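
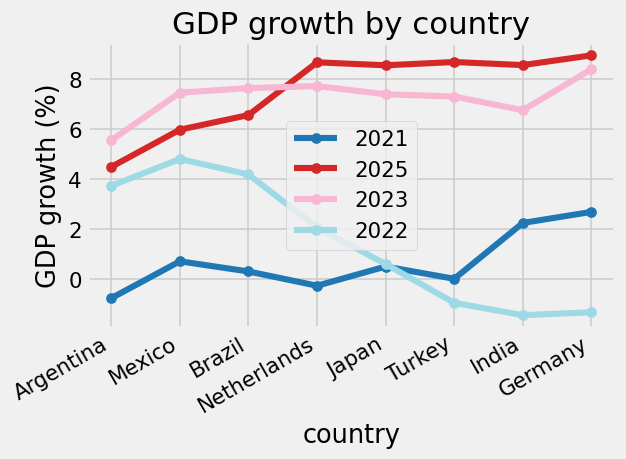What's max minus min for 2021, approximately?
Max Germany ≈ 3, min Argentina ≈ -1; range ≈ 4.

≈ 4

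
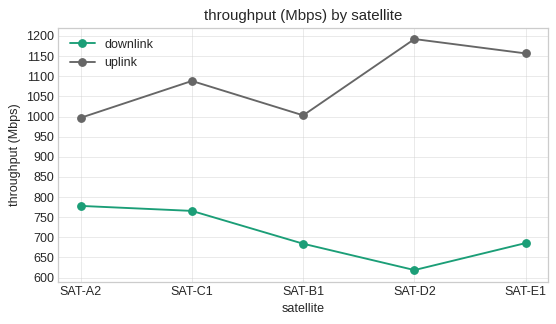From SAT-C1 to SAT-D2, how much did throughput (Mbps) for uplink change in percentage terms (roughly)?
≈ +9.1%

SAT-C1 ≈ 1100, SAT-D2 ≈ 1200; (1200 − 1100) / 1100 ≈ +9.1%.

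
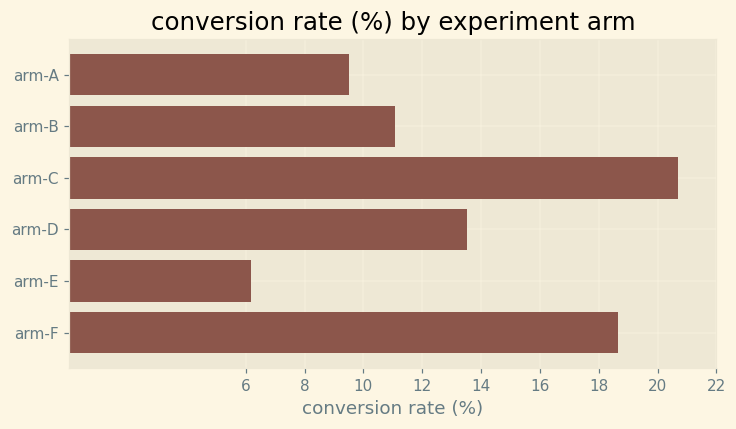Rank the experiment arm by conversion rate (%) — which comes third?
arm-D

Top 4: arm-C ≈ 20, arm-F ≈ 18, arm-D ≈ 14, arm-B ≈ 12.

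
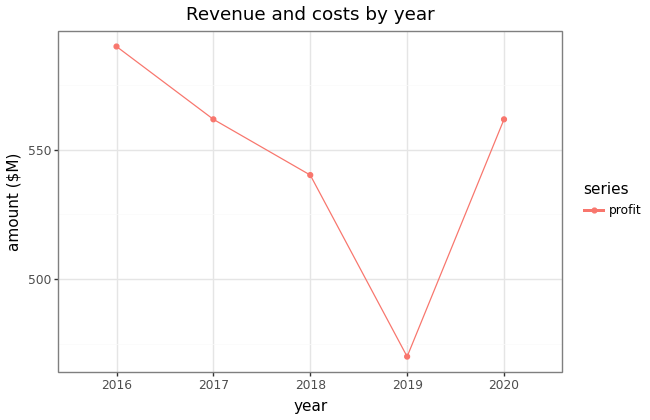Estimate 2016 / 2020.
2016 ≈ 590, 2020 ≈ 560; 590/560 ≈ 1.05.

≈ 1.05×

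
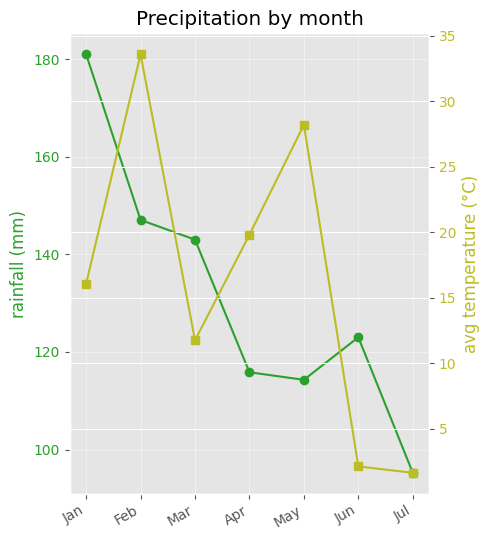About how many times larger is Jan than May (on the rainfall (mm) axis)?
Jan ≈ 180, May ≈ 110; 180/110 ≈ 1.64.

≈ 1.64×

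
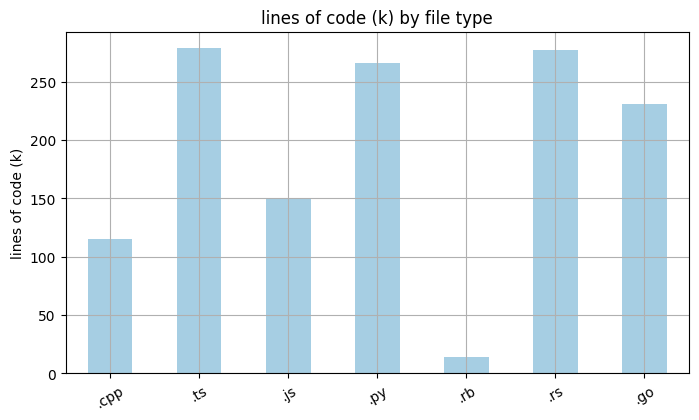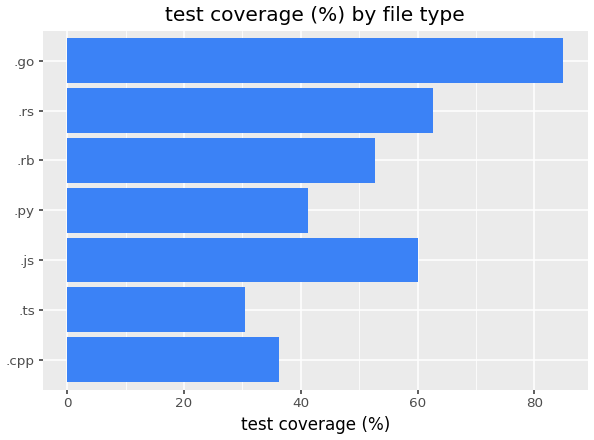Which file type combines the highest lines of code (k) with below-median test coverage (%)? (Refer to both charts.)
.ts

Chart 2 median test coverage (%) ≈ 50; below-median file types: .cpp, .ts, .py. Among those, .ts has the highest lines of code (k) (≈ 300).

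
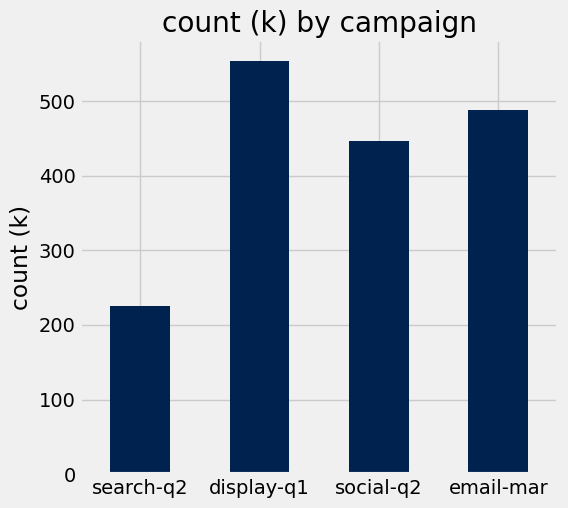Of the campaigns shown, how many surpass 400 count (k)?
Above 400: display-q1, social-q2, email-mar.

3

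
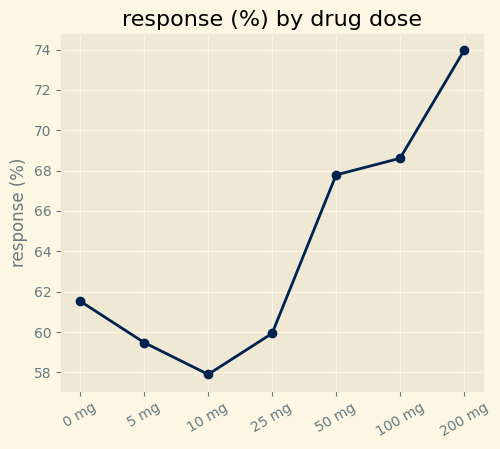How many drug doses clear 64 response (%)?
3

Above 64: 50 mg, 100 mg, 200 mg.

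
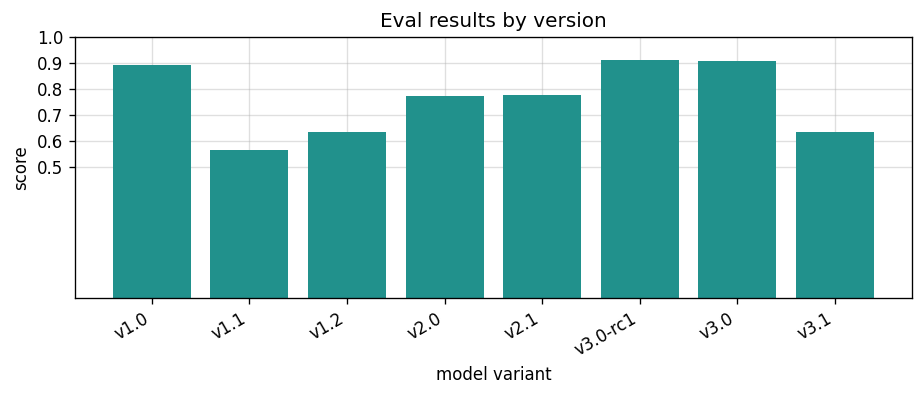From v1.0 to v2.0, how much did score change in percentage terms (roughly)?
v1.0 ≈ 0.9, v2.0 ≈ 0.8; (0.8 − 0.9) / 0.9 ≈ -11.1%.

≈ -11.1%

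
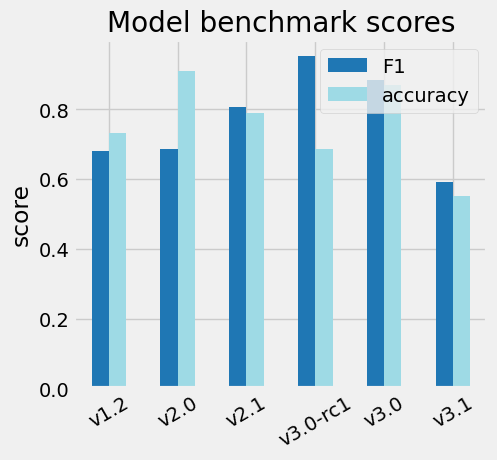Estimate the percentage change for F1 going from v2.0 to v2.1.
v2.0 ≈ 0.7, v2.1 ≈ 0.8; (0.8 − 0.7) / 0.7 ≈ +14.3%.

≈ +14.3%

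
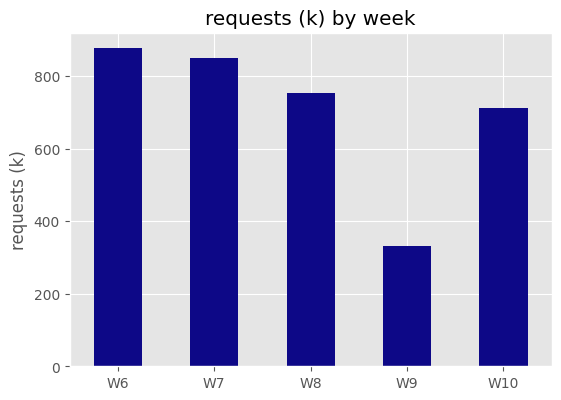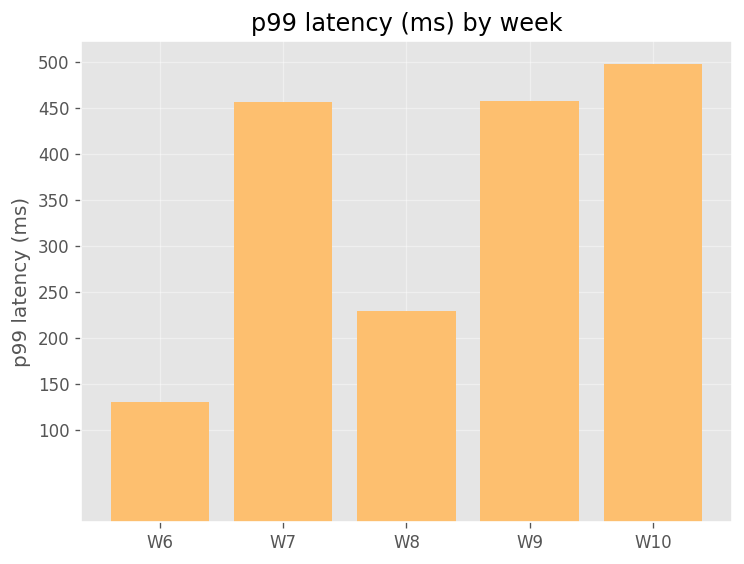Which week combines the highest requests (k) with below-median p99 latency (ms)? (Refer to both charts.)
Chart 2 median p99 latency (ms) ≈ 450; below-median weeks: W6, W8. Among those, W6 has the highest requests (k) (≈ 900).

W6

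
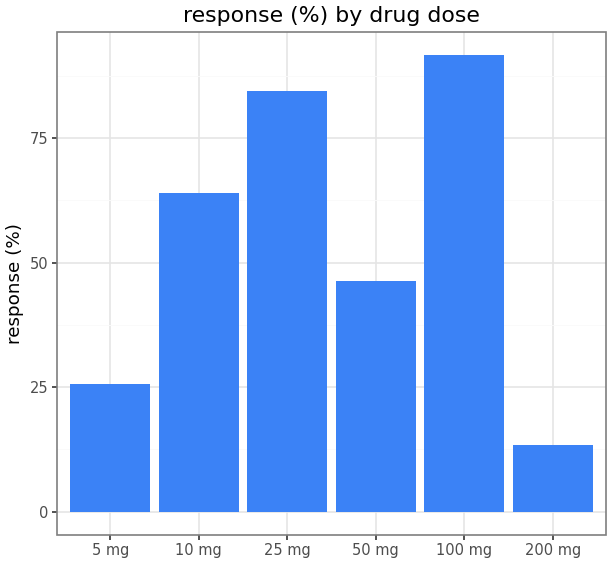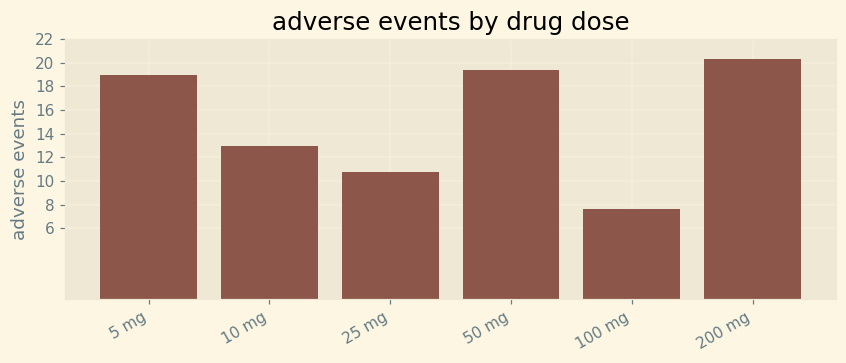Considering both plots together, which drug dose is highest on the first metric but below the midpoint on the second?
Chart 2 median adverse events ≈ 16; below-median drug doses: 10 mg, 25 mg, 100 mg. Among those, 100 mg has the highest response (%) (≈ 90).

100 mg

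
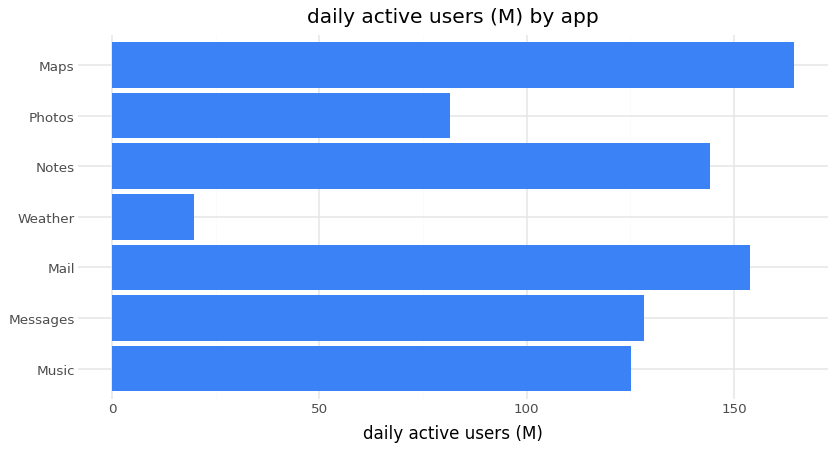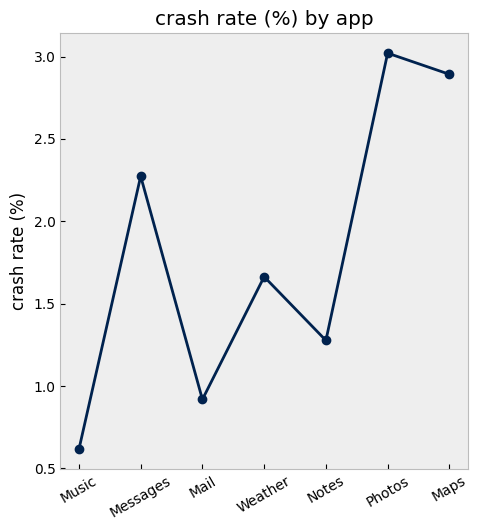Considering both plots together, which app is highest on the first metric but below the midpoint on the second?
Mail

Chart 2 median crash rate (%) ≈ 1.5; below-median apps: Music, Mail, Notes. Among those, Mail has the highest daily active users (M) (≈ 160).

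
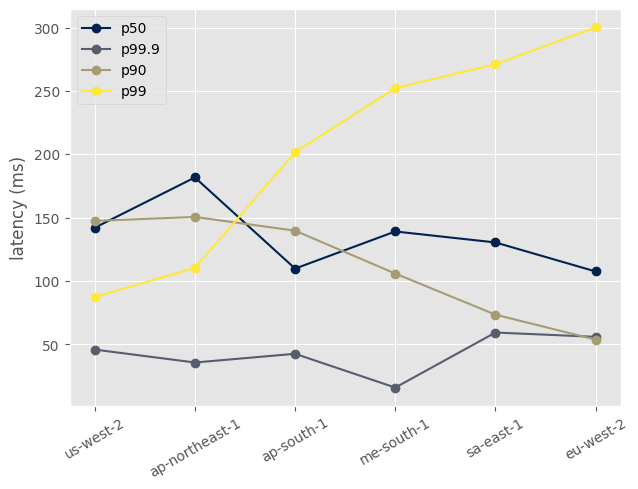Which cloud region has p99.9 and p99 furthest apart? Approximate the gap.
eu-west-2: p99.9 ≈ 50, p99 ≈ 300 → gap ≈ 250. Next-largest (me-south-1) is only ≈ 225.

eu-west-2, ≈ 250 ms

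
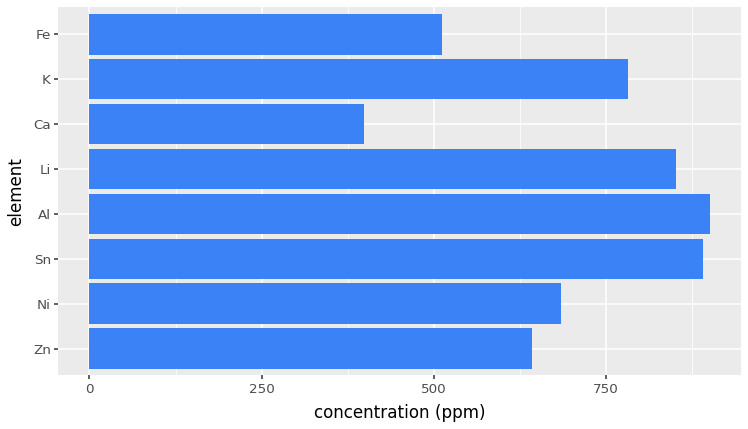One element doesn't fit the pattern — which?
Ca ≈ 400; the rest sit between ≈ 500 and ≈ 900.

Ca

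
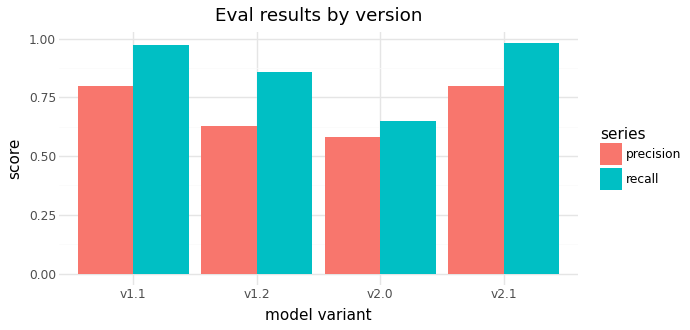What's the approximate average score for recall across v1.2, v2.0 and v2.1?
(0.9 + 0.6 + 1.0) / 3 ≈ 0.83.

≈ 0.83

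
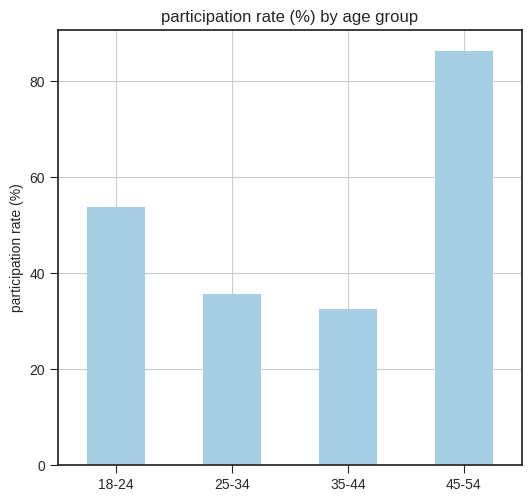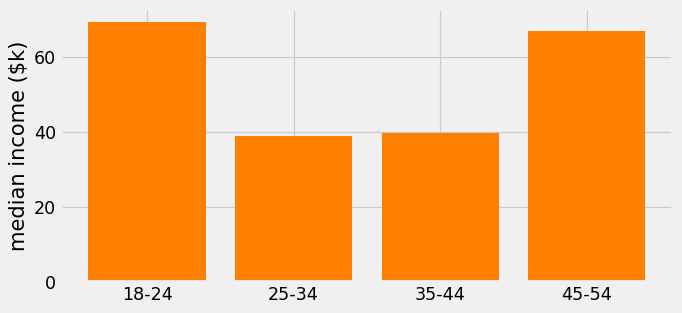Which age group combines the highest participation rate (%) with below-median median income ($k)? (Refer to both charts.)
25-34

Chart 2 median median income ($k) ≈ 50; below-median age groups: 25-34, 35-44. Among those, 25-34 has the highest participation rate (%) (≈ 40).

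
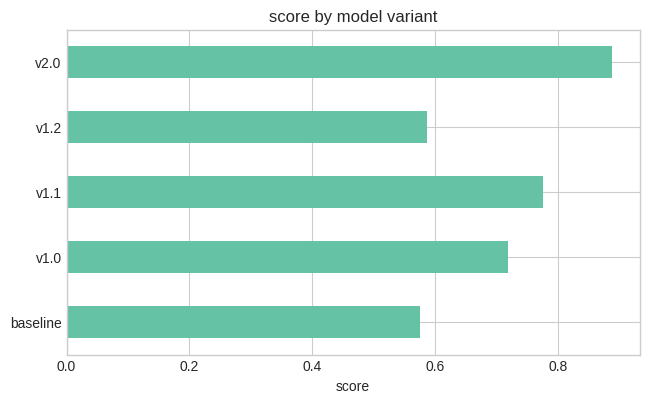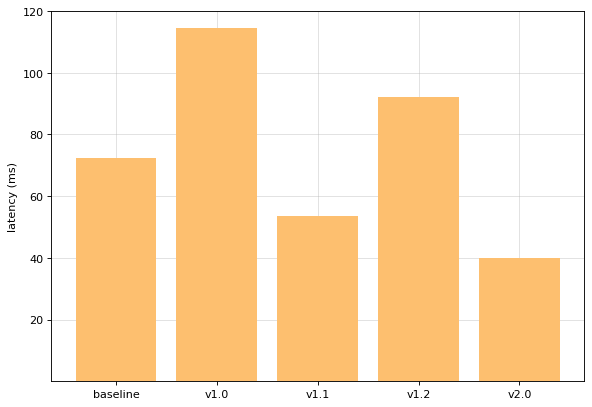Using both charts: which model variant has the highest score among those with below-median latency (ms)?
v2.0

Chart 2 median latency (ms) ≈ 80; below-median model variants: v1.1, v2.0. Among those, v2.0 has the highest score (≈ 0.9).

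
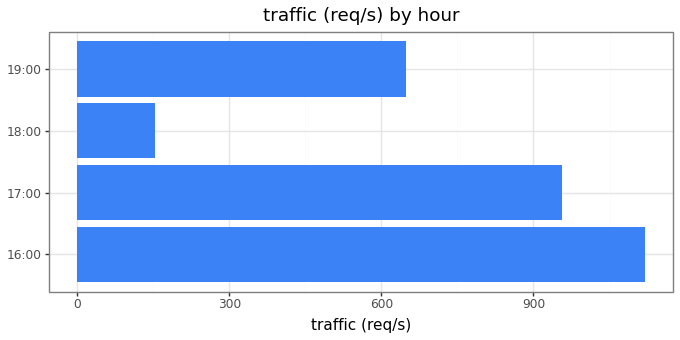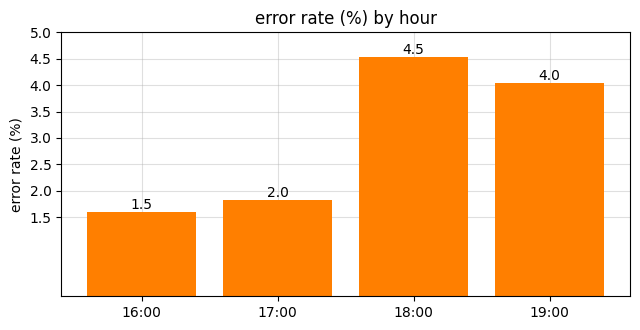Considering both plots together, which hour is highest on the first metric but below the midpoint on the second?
Chart 2 median error rate (%) ≈ 3; below-median hours: 16:00, 17:00. Among those, 16:00 has the highest traffic (req/s) (≈ 1200).

16:00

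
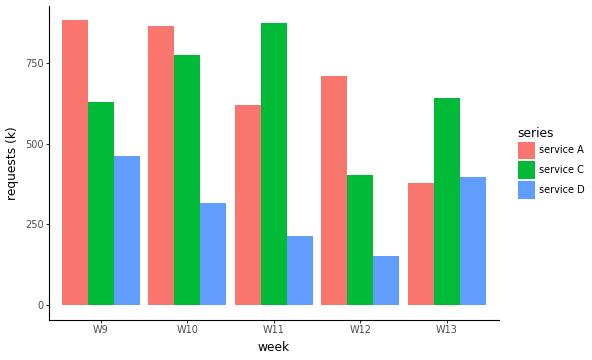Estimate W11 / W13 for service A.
W11 ≈ 600, W13 ≈ 400; 600/400 ≈ 1.5.

≈ 1.5×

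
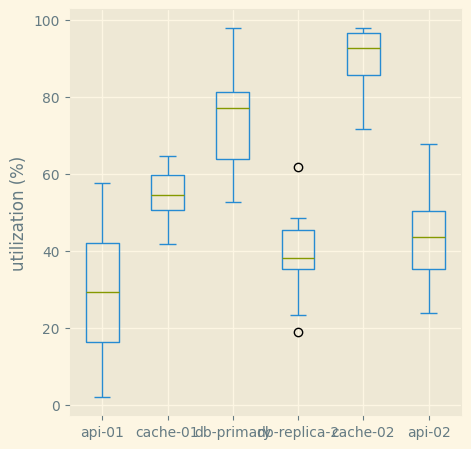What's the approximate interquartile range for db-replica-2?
Q3 ≈ 50, Q1 ≈ 40; IQR ≈ 10.

≈ 10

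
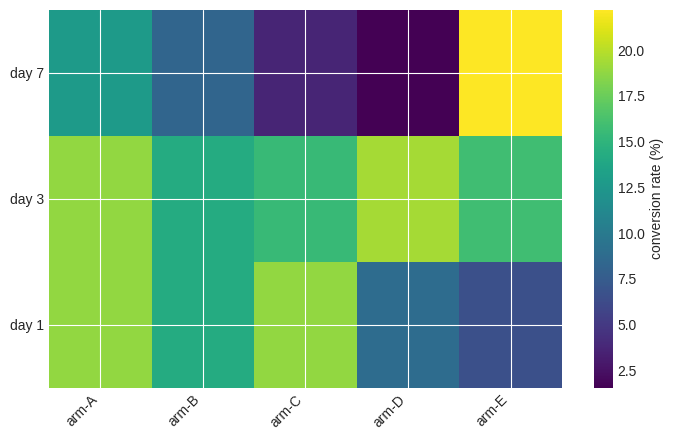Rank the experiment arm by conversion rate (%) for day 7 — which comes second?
arm-A

Top 3 for day 7: arm-E ≈ 22, arm-A ≈ 12, arm-B ≈ 8.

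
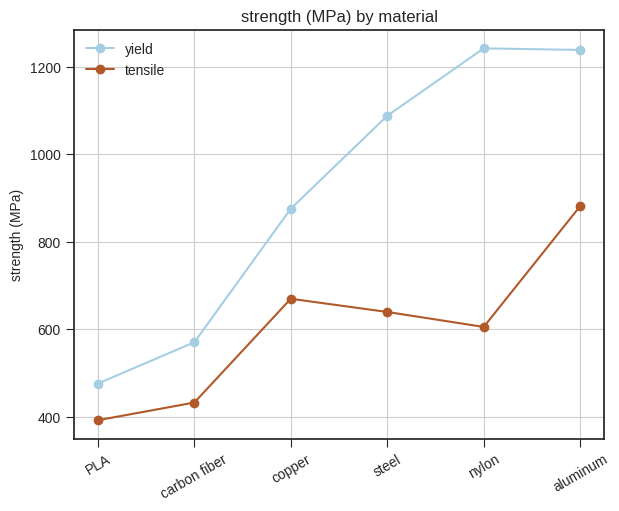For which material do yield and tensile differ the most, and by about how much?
nylon: yield ≈ 1200, tensile ≈ 600 → gap ≈ 600. Next-largest (steel) is only ≈ 500.

nylon, ≈ 600 MPa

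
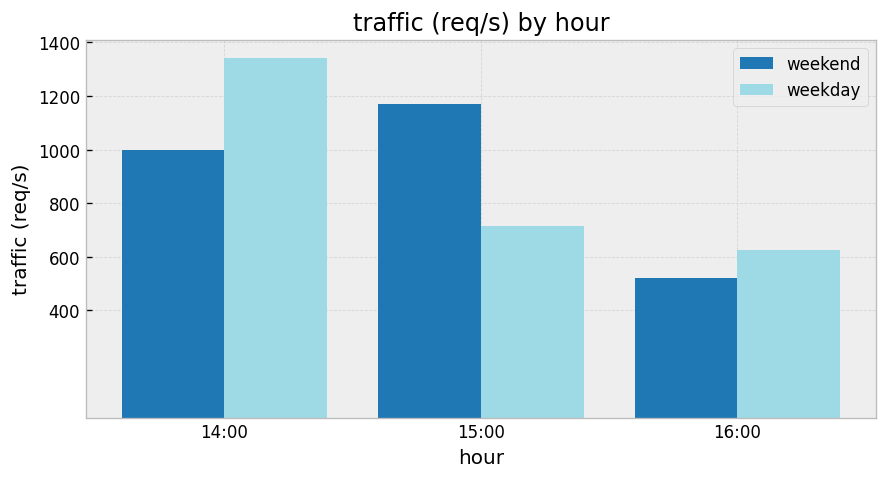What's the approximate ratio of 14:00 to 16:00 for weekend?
14:00 ≈ 1000, 16:00 ≈ 600; 1000/600 ≈ 1.67.

≈ 1.67×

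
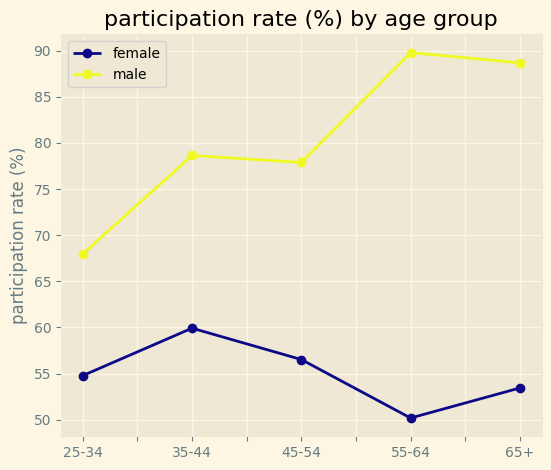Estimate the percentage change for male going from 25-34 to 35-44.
≈ +14.3%

25-34 ≈ 70, 35-44 ≈ 80; (80 − 70) / 70 ≈ +14.3%.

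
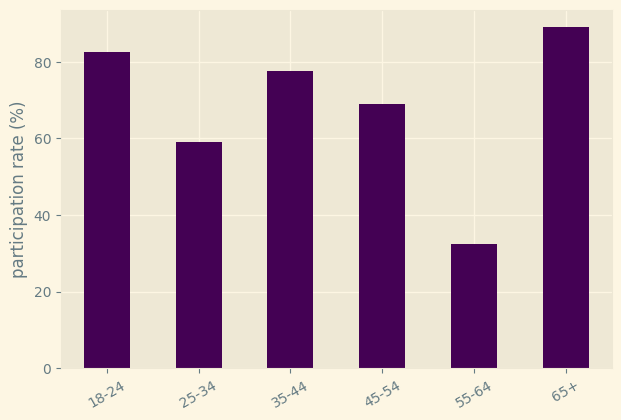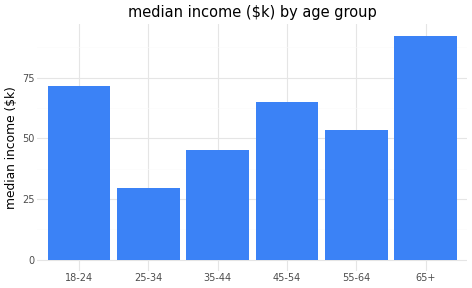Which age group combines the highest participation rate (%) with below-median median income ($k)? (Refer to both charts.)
Chart 2 median median income ($k) ≈ 60; below-median age groups: 25-34, 35-44, 55-64. Among those, 35-44 has the highest participation rate (%) (≈ 80).

35-44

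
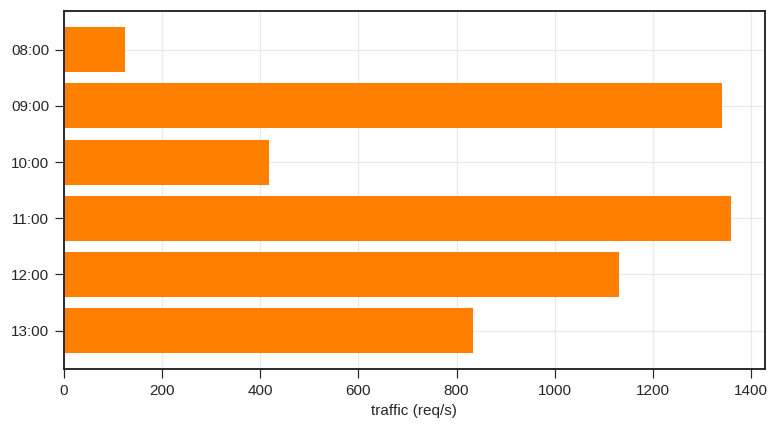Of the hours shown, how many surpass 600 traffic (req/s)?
4

Above 600: 09:00, 11:00, 12:00, 13:00.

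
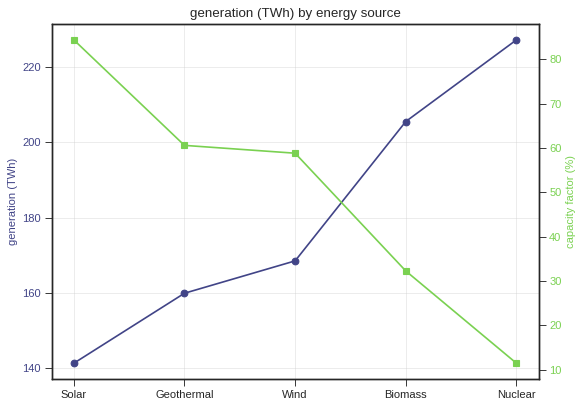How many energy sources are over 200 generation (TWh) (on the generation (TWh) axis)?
Above 200: Biomass, Nuclear.

2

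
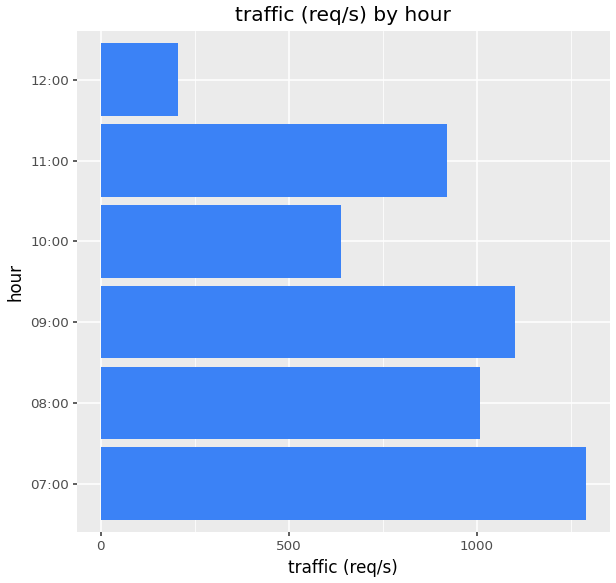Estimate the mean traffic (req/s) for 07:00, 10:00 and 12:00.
(1200 + 600 + 200) / 3 ≈ 667.

≈ 667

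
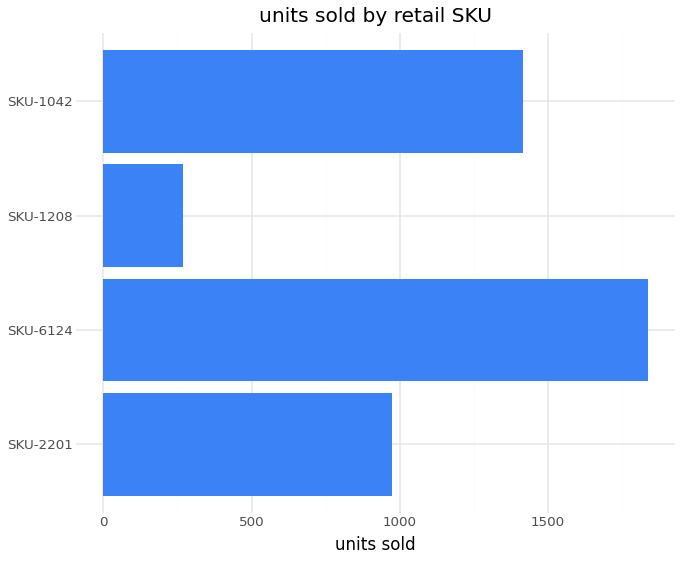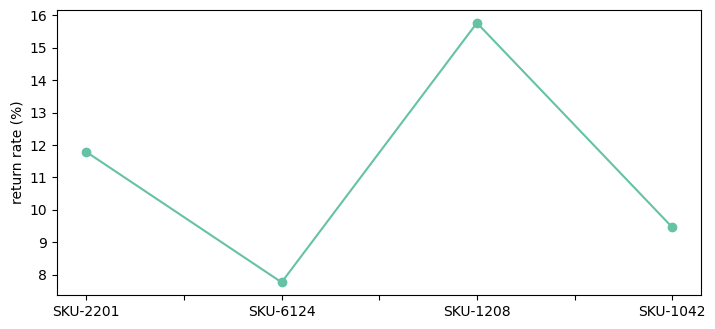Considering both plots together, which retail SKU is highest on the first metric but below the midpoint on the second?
SKU-6124

Chart 2 median return rate (%) ≈ 10; below-median retail SKUs: SKU-6124, SKU-1042. Among those, SKU-6124 has the highest units sold (≈ 1800).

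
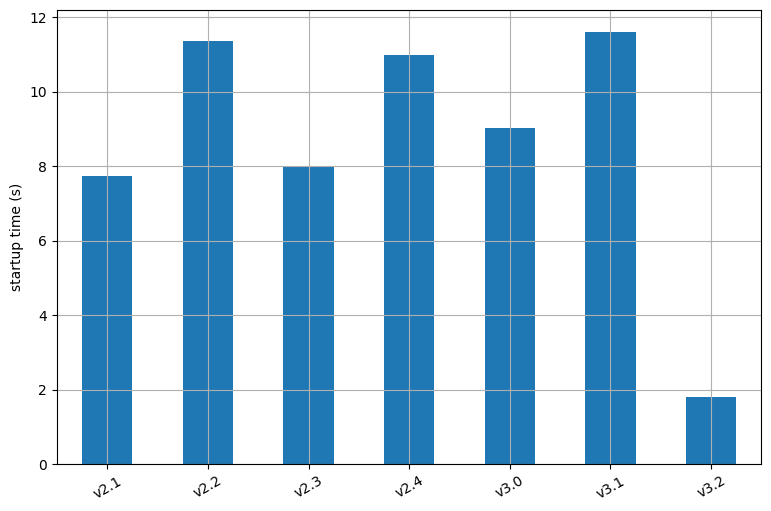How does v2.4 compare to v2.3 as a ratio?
≈ 1.38×

v2.4 ≈ 11, v2.3 ≈ 8; 11/8 ≈ 1.38.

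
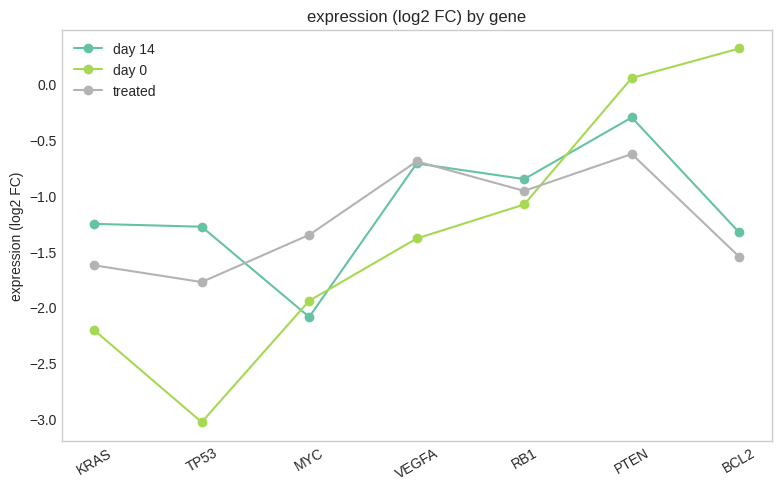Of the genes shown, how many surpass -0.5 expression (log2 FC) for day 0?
2

Above -0.5: PTEN, BCL2.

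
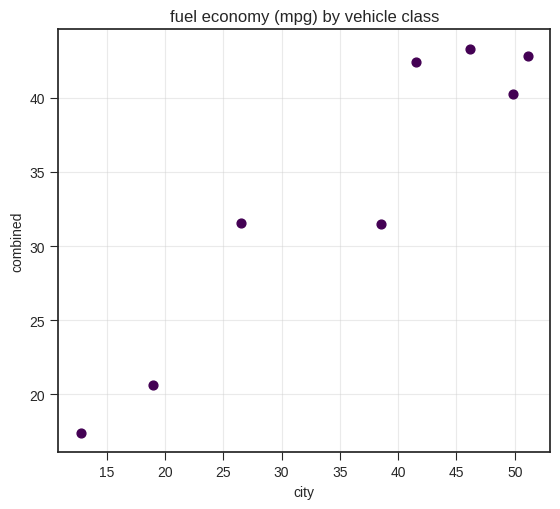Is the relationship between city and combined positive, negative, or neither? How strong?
positive, strong

Points are positively correlated; strong (|r| ≈ 0.9).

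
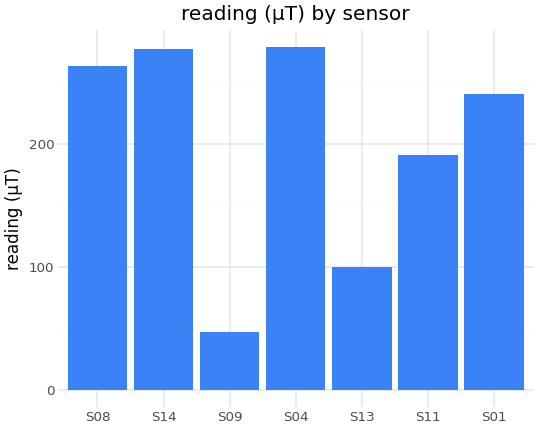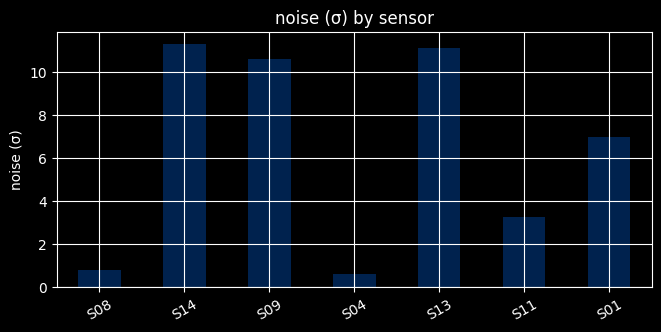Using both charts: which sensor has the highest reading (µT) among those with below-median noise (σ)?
Chart 2 median noise (σ) ≈ 6; below-median sensors: S08, S04, S11. Among those, S04 has the highest reading (µT) (≈ 300).

S04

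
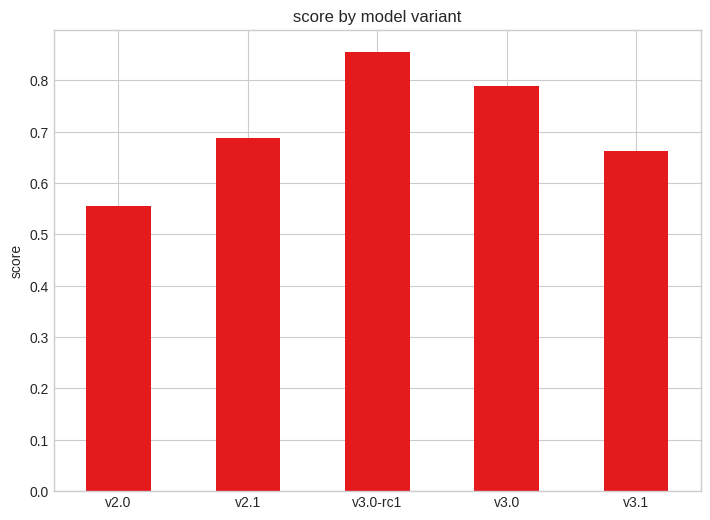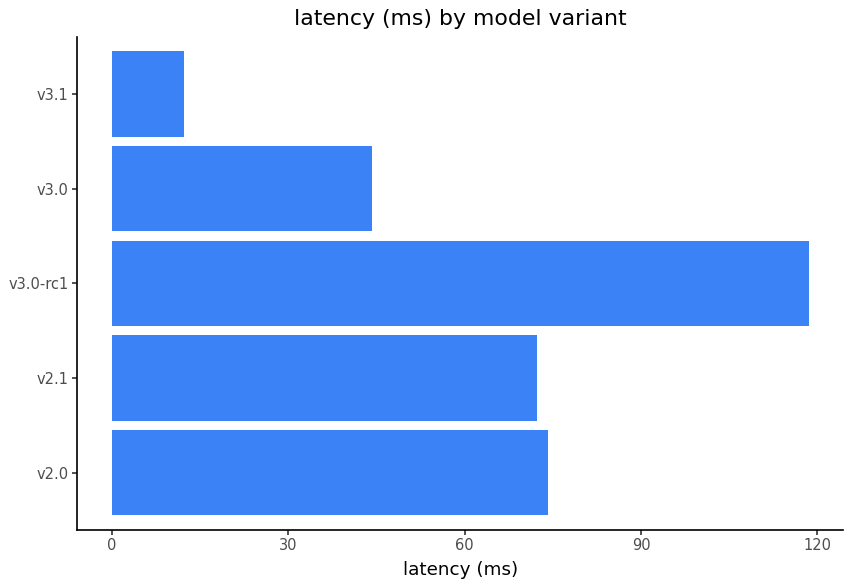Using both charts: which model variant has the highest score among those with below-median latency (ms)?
v3.0

Chart 2 median latency (ms) ≈ 80; below-median model variants: v3.0, v3.1. Among those, v3.0 has the highest score (≈ 0.8).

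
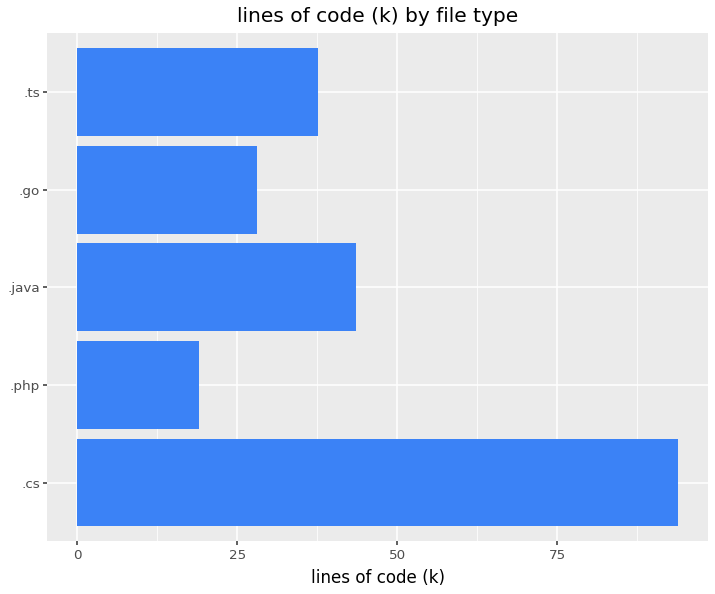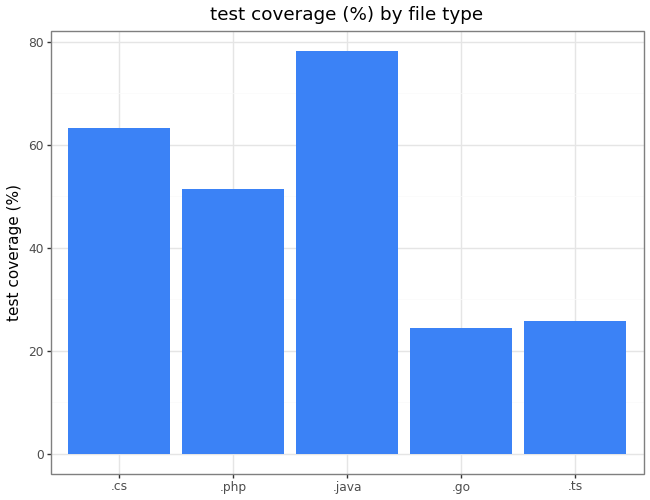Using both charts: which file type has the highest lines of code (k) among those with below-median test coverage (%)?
.ts

Chart 2 median test coverage (%) ≈ 50; below-median file types: .go, .ts. Among those, .ts has the highest lines of code (k) (≈ 40).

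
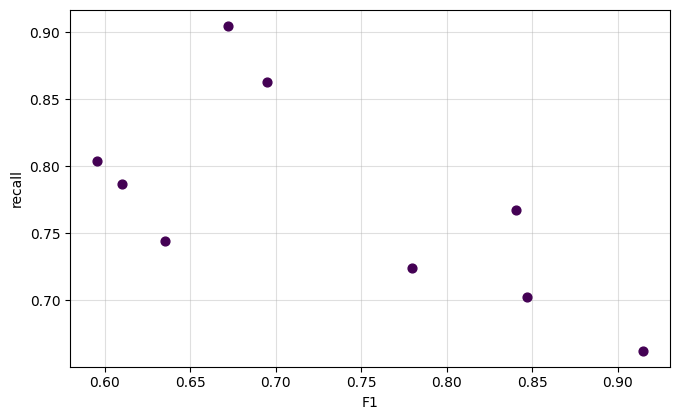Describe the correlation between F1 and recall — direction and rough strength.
negative, moderate

Points are negatively correlated; moderate (|r| ≈ 0.6).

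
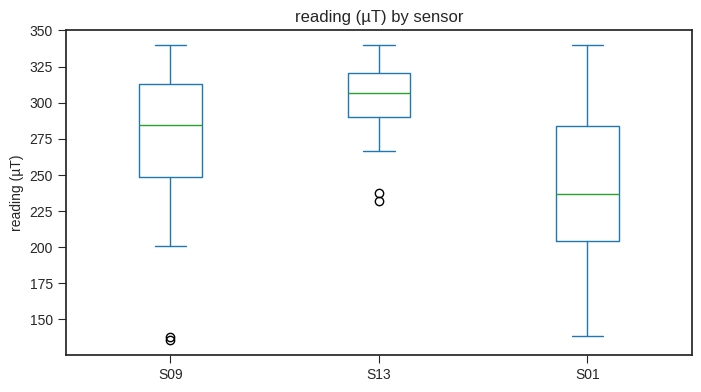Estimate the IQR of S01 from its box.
Q3 ≈ 280, Q1 ≈ 200; IQR ≈ 80.

≈ 80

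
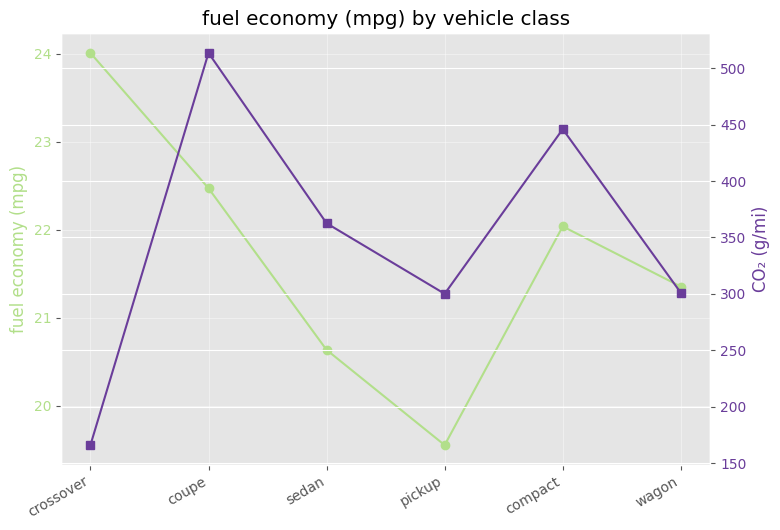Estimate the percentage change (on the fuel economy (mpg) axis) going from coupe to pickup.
≈ -13.3%

coupe ≈ 22.5, pickup ≈ 19.5; (19.5 − 22.5) / 22.5 ≈ -13.3%.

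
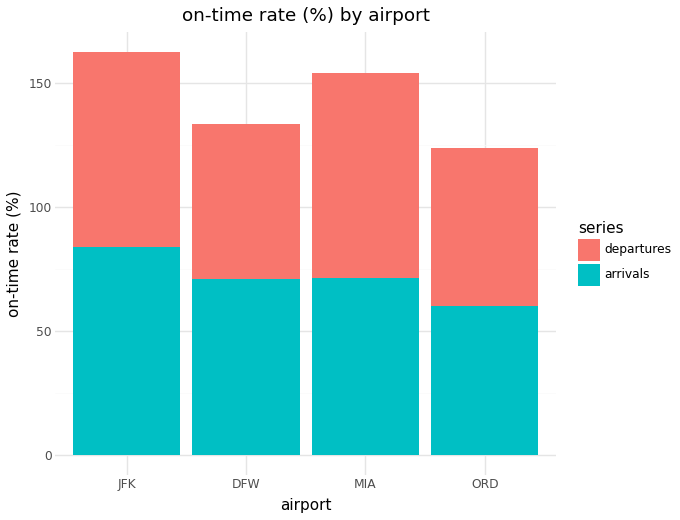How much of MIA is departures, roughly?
≈ 80

departures top ≈ 160, bottom ≈ 80; segment ≈ 80.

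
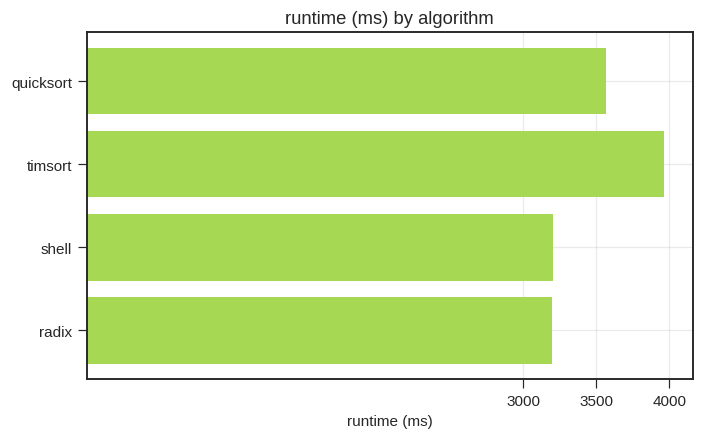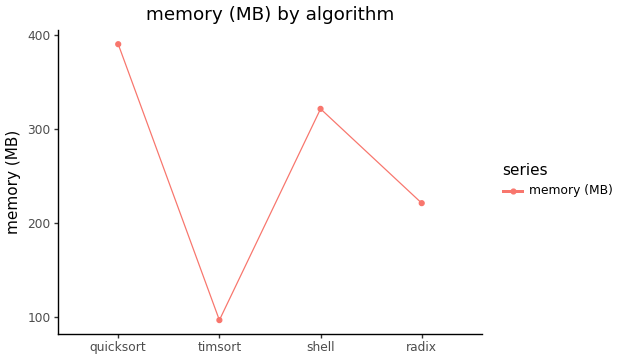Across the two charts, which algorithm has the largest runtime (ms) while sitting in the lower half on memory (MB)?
timsort

Chart 2 median memory (MB) ≈ 250; below-median algorithms: timsort, radix. Among those, timsort has the highest runtime (ms) (≈ 4000).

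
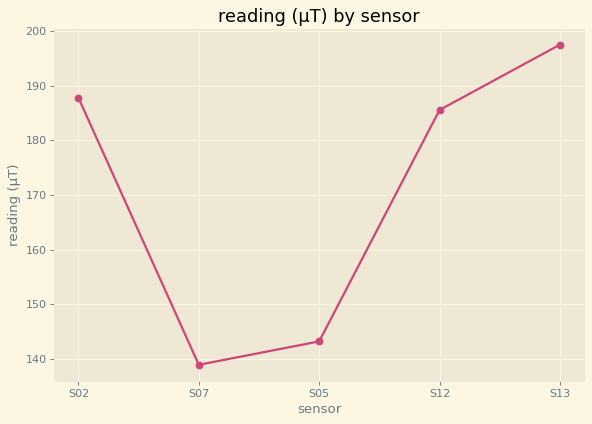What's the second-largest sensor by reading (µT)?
Top 3: S13 ≈ 195, S02 ≈ 190, S12 ≈ 185.

S02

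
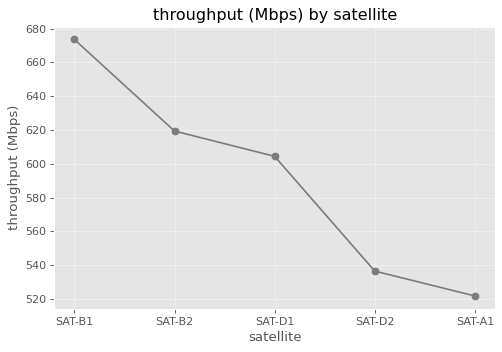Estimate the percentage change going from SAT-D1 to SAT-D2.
≈ -10%

SAT-D1 ≈ 600, SAT-D2 ≈ 540; (540 − 600) / 600 ≈ -10%.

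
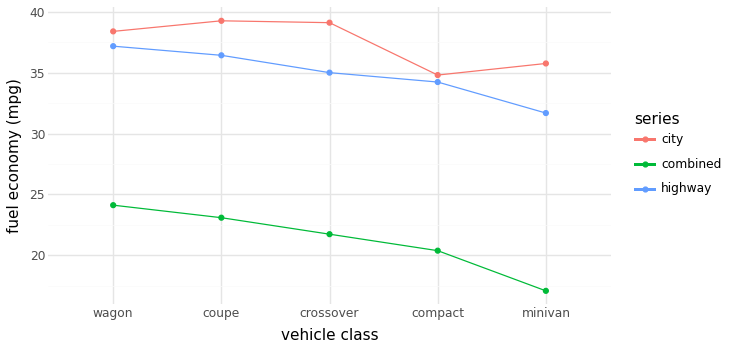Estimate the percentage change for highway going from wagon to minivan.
≈ -15.8%

wagon ≈ 38, minivan ≈ 32; (32 − 38) / 38 ≈ -15.8%.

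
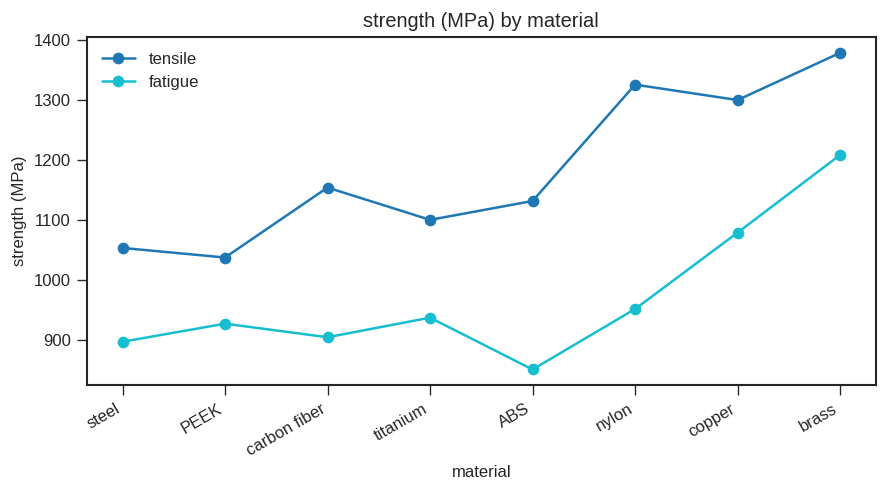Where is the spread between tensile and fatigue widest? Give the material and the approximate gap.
nylon: tensile ≈ 1350, fatigue ≈ 950 → gap ≈ 400. Next-largest (ABS) is only ≈ 300.

nylon, ≈ 400 MPa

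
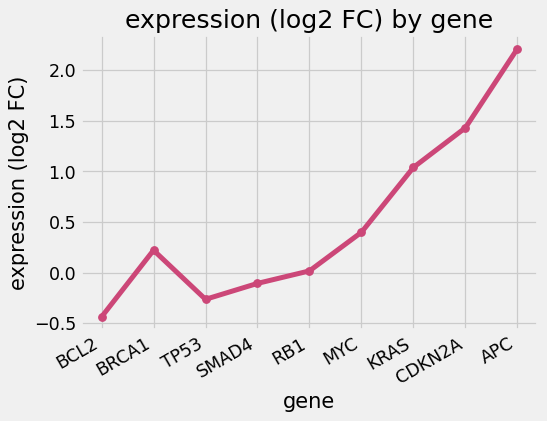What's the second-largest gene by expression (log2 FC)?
CDKN2A

Top 3: APC ≈ 2.0, CDKN2A ≈ 1.5, KRAS ≈ 1.0.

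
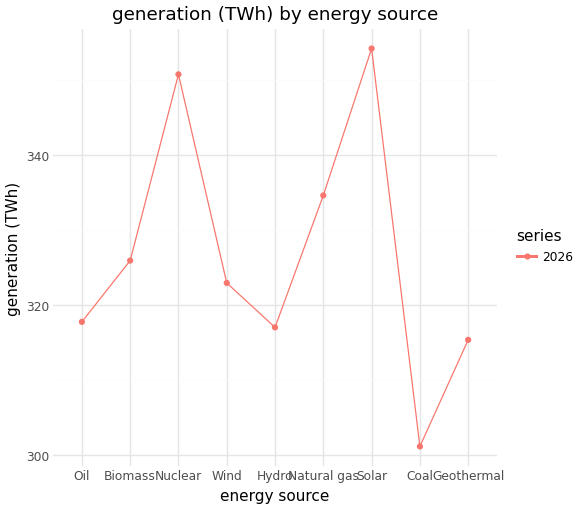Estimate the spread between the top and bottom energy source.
≈ 55

Max Solar ≈ 355, min Coal ≈ 300; range ≈ 55.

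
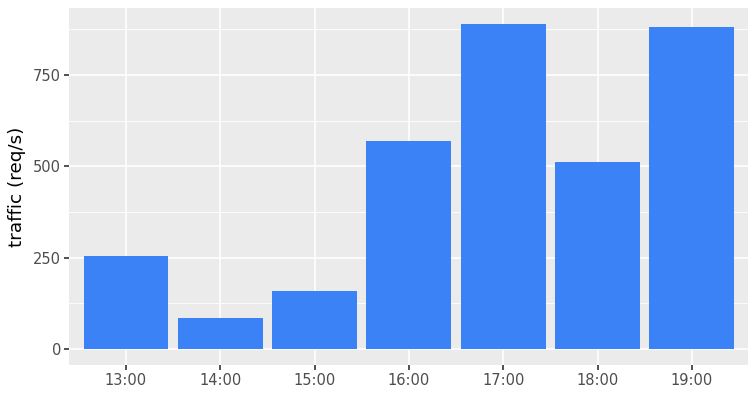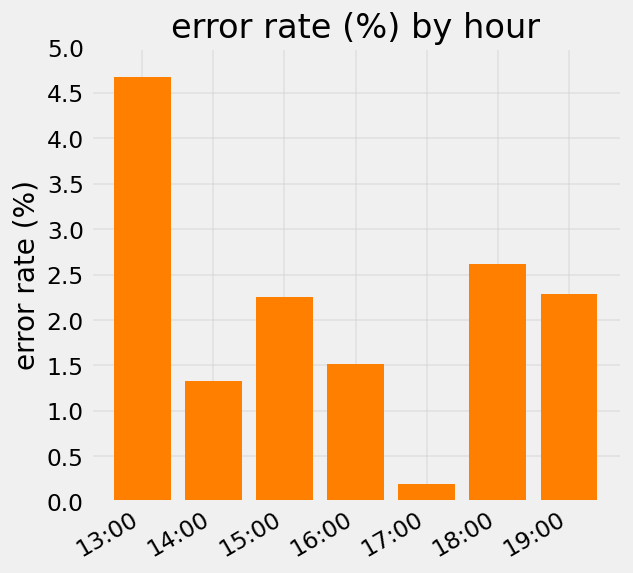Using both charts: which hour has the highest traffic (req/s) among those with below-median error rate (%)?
Chart 2 median error rate (%) ≈ 2.5; below-median hours: 14:00, 16:00, 17:00. Among those, 17:00 has the highest traffic (req/s) (≈ 900).

17:00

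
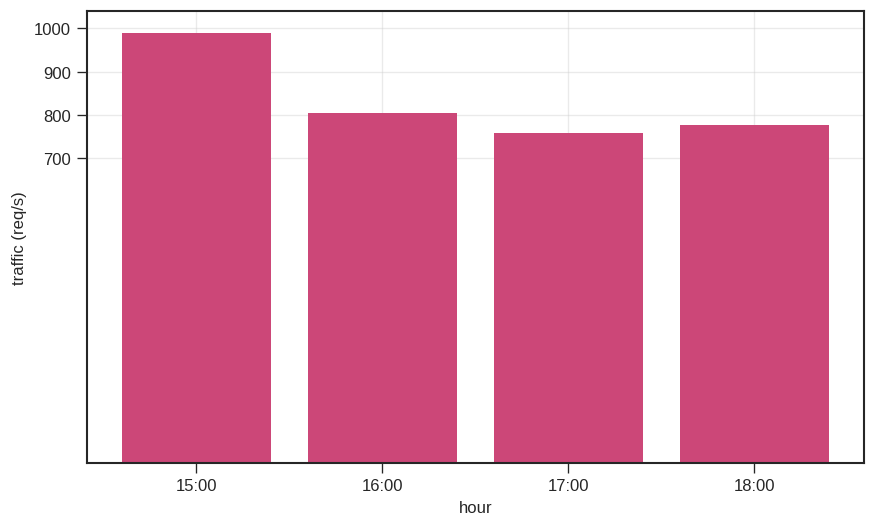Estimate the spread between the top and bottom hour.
Max 15:00 ≈ 1000, min 17:00 ≈ 800; range ≈ 200.

≈ 200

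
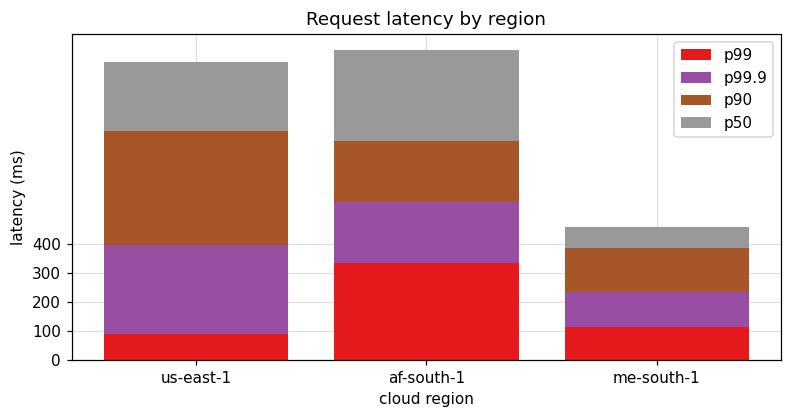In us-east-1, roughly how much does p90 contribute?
≈ 400

p90 top ≈ 800, bottom ≈ 400; segment ≈ 400.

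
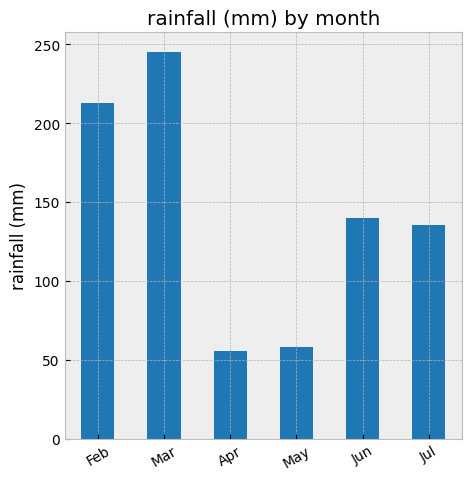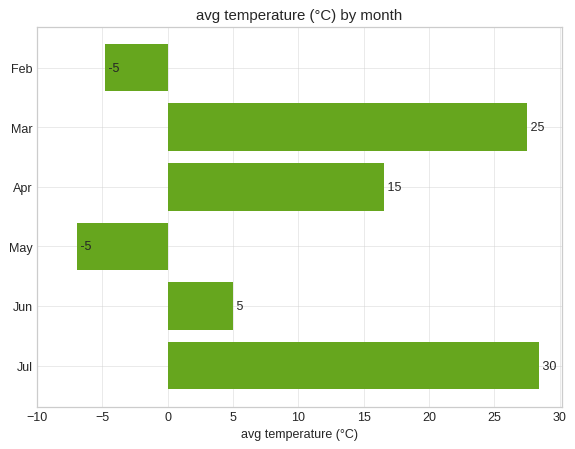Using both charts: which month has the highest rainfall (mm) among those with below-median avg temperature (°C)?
Chart 2 median avg temperature (°C) ≈ 10; below-median months: Feb, May, Jun. Among those, Feb has the highest rainfall (mm) (≈ 225).

Feb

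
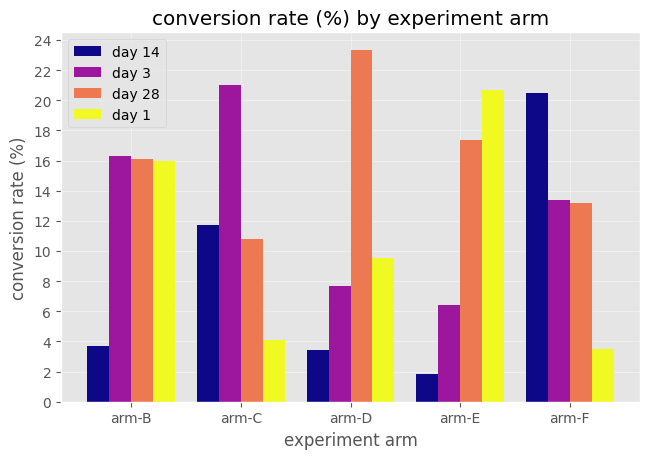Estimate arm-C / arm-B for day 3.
≈ 1.25×

arm-C ≈ 20, arm-B ≈ 16; 20/16 ≈ 1.25.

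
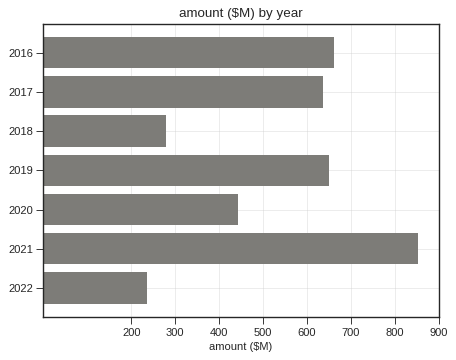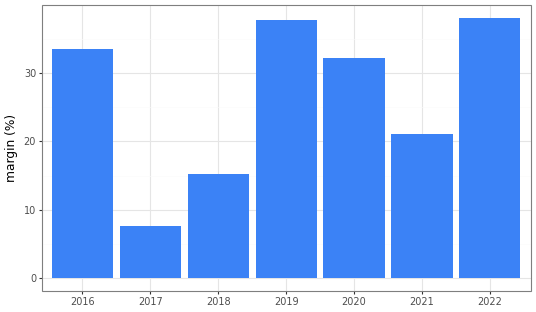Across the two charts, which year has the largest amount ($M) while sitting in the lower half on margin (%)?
Chart 2 median margin (%) ≈ 30; below-median years: 2017, 2018, 2021. Among those, 2021 has the highest amount ($M) (≈ 900).

2021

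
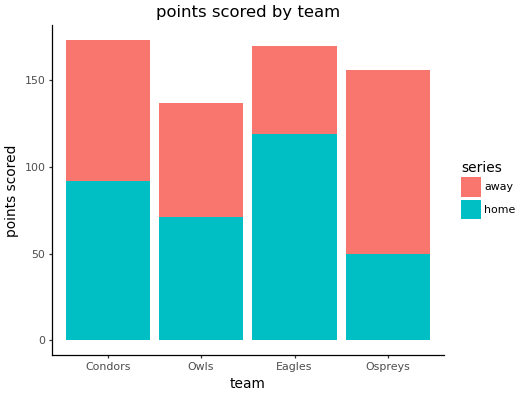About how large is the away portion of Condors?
≈ 80

away top ≈ 180, bottom ≈ 100; segment ≈ 80.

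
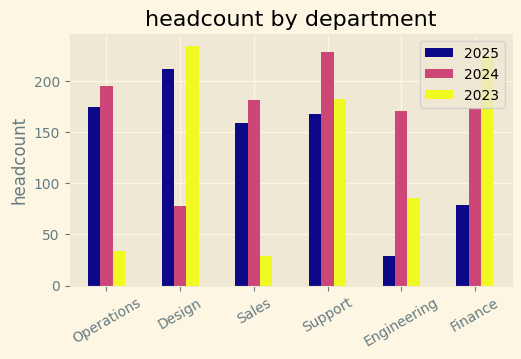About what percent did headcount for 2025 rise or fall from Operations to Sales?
≈ -11.1%

Operations ≈ 180, Sales ≈ 160; (160 − 180) / 180 ≈ -11.1%.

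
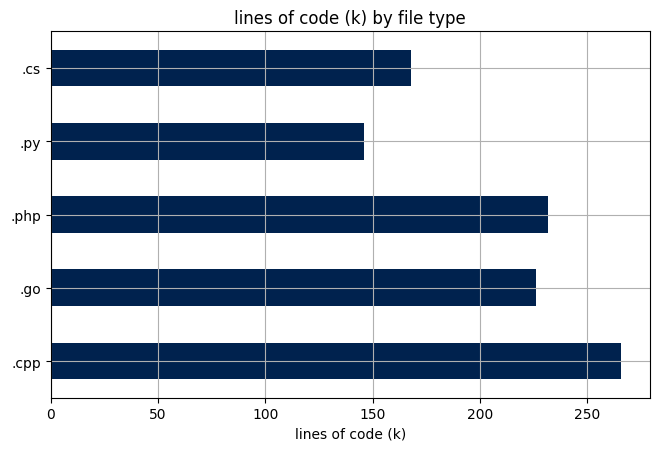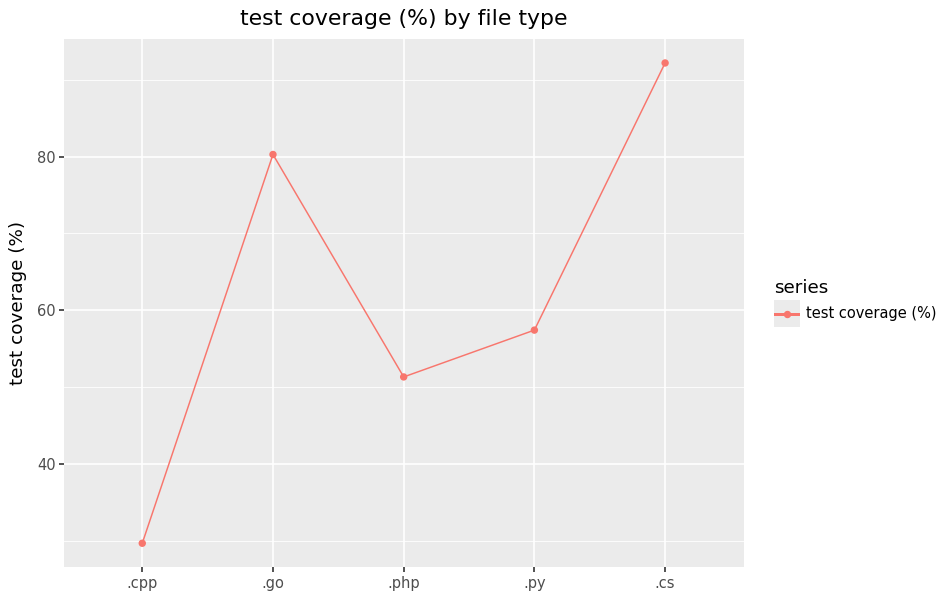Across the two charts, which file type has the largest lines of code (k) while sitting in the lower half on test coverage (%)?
Chart 2 median test coverage (%) ≈ 60; below-median file types: .cpp, .php. Among those, .cpp has the highest lines of code (k) (≈ 275).

.cpp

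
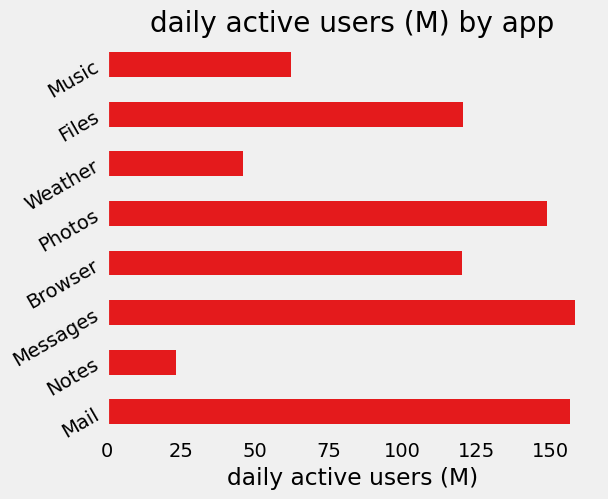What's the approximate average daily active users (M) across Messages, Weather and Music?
(160 + 40 + 60) / 3 ≈ 87.

≈ 87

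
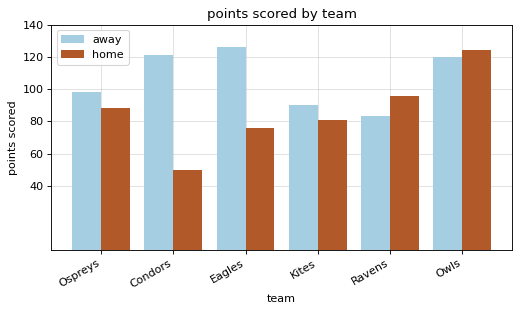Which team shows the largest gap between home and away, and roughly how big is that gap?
Condors: home ≈ 40, away ≈ 120 → gap ≈ 80. Next-largest (Eagles) is only ≈ 40.

Condors, ≈ 80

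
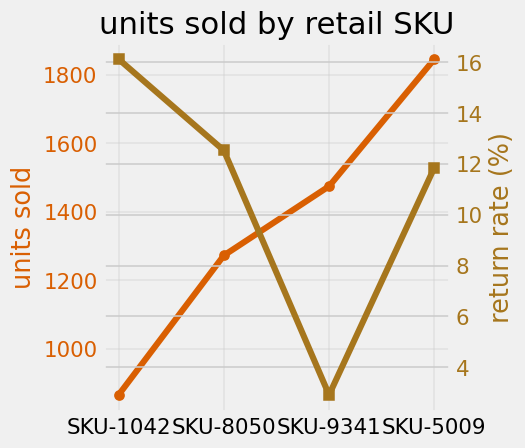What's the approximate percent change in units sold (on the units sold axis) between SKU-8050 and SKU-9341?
SKU-8050 ≈ 1300, SKU-9341 ≈ 1500; (1500 − 1300) / 1300 ≈ +15.4%.

≈ +15.4%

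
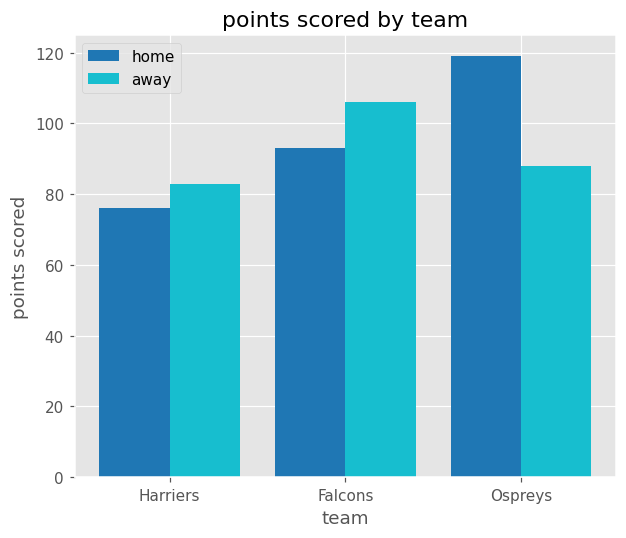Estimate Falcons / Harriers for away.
≈ 1.38×

Falcons ≈ 110, Harriers ≈ 80; 110/80 ≈ 1.38.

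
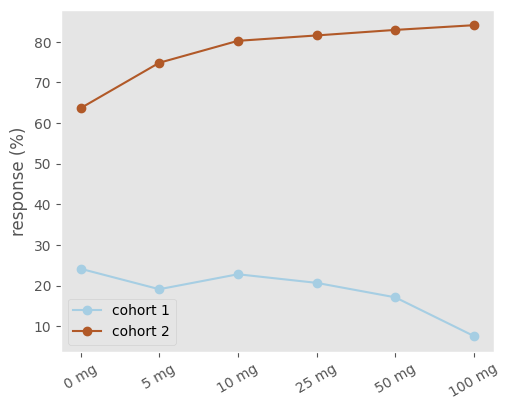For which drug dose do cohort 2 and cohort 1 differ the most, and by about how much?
100 mg, ≈ 70 %

100 mg: cohort 2 ≈ 80, cohort 1 ≈ 10 → gap ≈ 70. Next-largest (50 mg) is only ≈ 60.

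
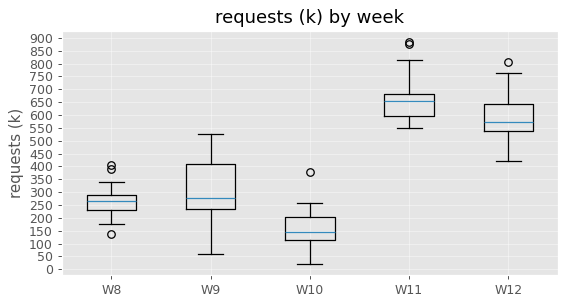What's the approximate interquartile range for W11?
Q3 ≈ 700, Q1 ≈ 600; IQR ≈ 100.

≈ 100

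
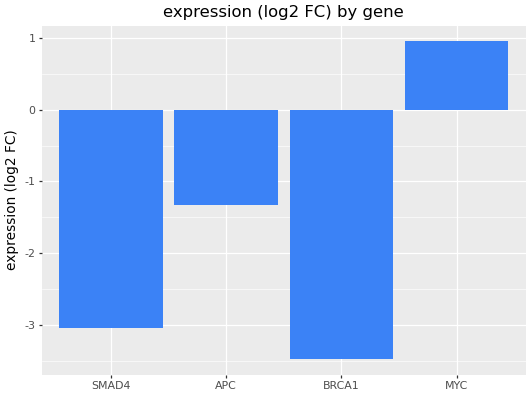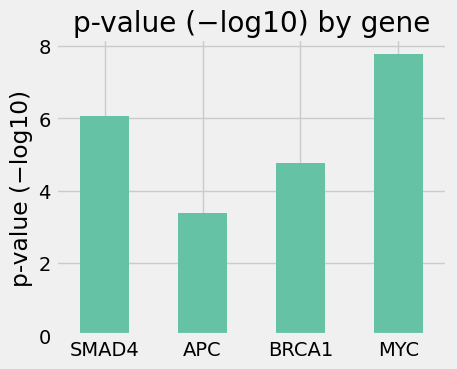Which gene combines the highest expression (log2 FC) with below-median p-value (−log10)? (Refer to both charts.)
Chart 2 median p-value (−log10) ≈ 5; below-median genes: APC, BRCA1. Among those, APC has the highest expression (log2 FC) (≈ -1.3).

APC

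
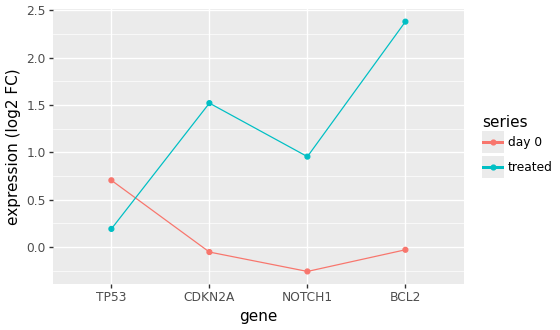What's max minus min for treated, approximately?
Max BCL2 ≈ 2.5, min TP53 ≈ 0.0; range ≈ 2.5.

≈ 2.5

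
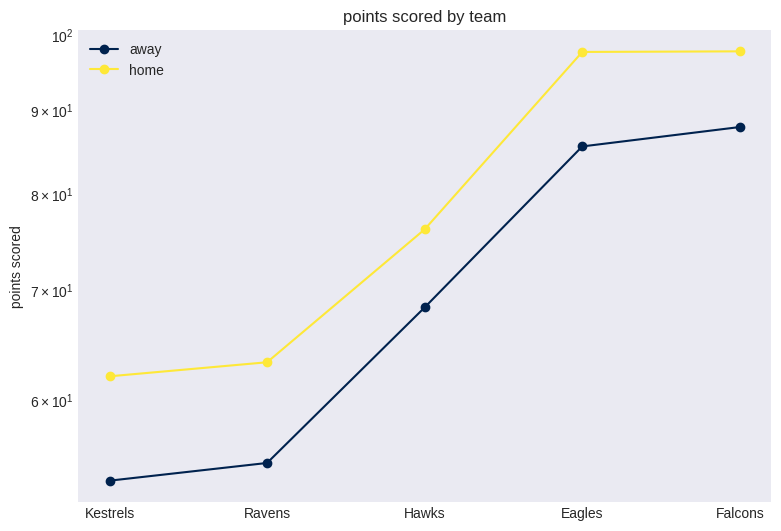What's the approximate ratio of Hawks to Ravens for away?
≈ 1.27×

Hawks ≈ 70, Ravens ≈ 55; 70/55 ≈ 1.27.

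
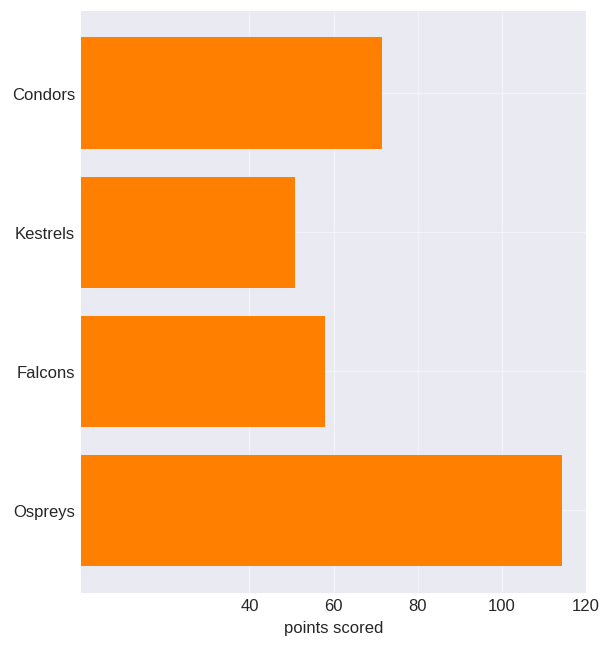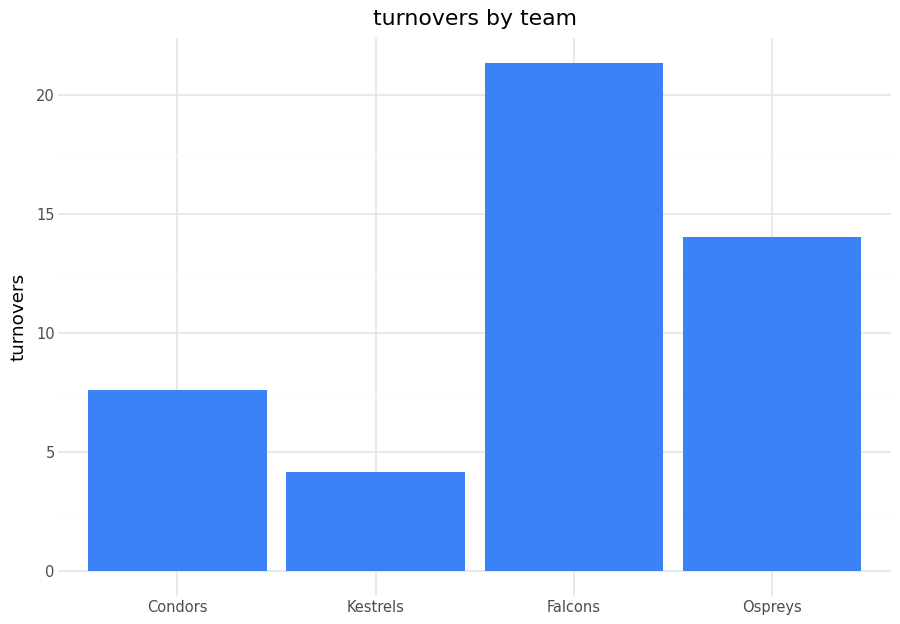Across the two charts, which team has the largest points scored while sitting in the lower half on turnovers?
Condors

Chart 2 median turnovers ≈ 10; below-median teams: Condors, Kestrels. Among those, Condors has the highest points scored (≈ 80).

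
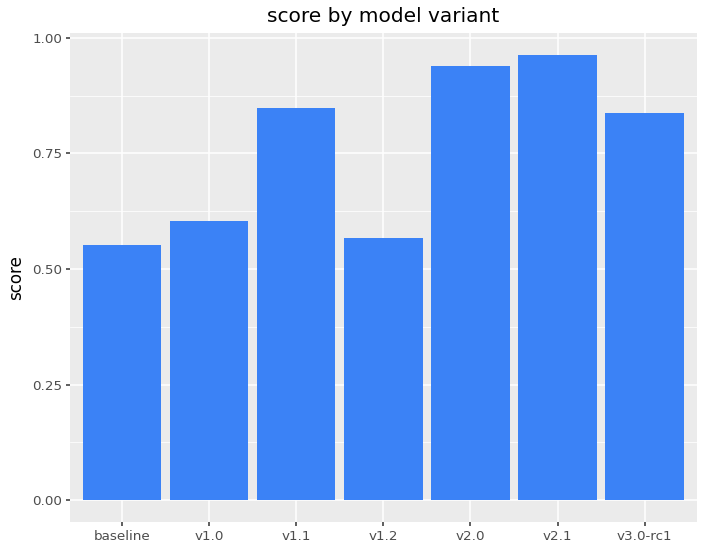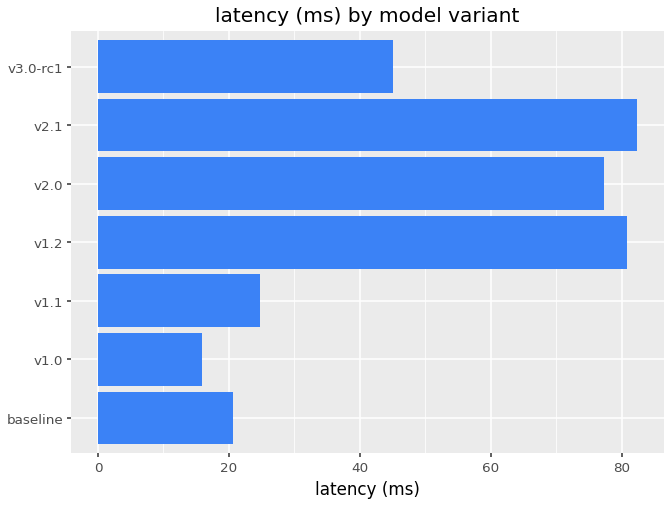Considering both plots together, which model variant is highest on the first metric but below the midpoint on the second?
v1.1

Chart 2 median latency (ms) ≈ 50; below-median model variants: baseline, v1.0, v1.1. Among those, v1.1 has the highest score (≈ 0.8).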